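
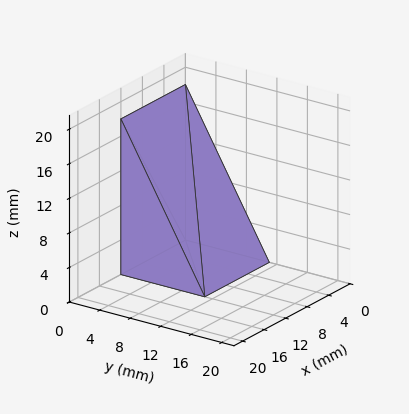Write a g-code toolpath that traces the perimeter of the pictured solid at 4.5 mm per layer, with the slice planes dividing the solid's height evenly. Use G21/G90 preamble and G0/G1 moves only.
Reading the render: the shape is a wedge (ramp): 12 × 11 mm base, rising to 18 mm along the y=0 edge and sloping linearly to z=0 at y=11 (dimensions read to the nearest mm from the axis ticks). For the g-code, the solid's height is divided into equal slices at the stated Δz and each level perimeter traced with G1 moves after a G0 lift.

; perimeter-only toolpath
G21 ; units = mm
G90 ; absolute positioning
G28 ; home
; layer 1
G0 Z4.5
G0 X0.0 Y0.0
G1 X12.0 Y0.0
G1 X12.0 Y8.2
G1 X0.0 Y8.2
G1 X0.0 Y0.0
; layer 2
G0 Z9.0
G0 X0.0 Y0.0
G1 X12.0 Y0.0
G1 X12.0 Y5.5
G1 X0.0 Y5.5
G1 X0.0 Y0.0
; layer 3
G0 Z13.5
G0 X0.0 Y0.0
G1 X12.0 Y0.0
G1 X12.0 Y2.8
G1 X0.0 Y2.8
G1 X0.0 Y0.0
M2 ; end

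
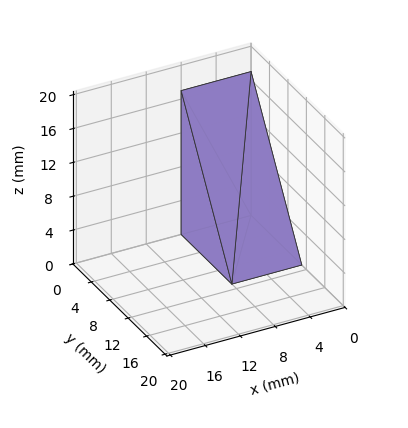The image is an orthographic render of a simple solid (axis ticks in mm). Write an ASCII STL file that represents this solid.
Reading the render: the shape is a wedge (ramp): 8 × 11 mm base, rising to 17 mm along the y=0 edge and sloping linearly to z=0 at y=11 (dimensions read to the nearest mm from the axis ticks). For the STL, each face is triangulated and given an outward normal.

solid part
  facet normal 0.0000 0.0000 -1.0000
    outer loop
      vertex 8.00 11.00 0.00
      vertex 8.00 0.00 0.00
      vertex 0.00 0.00 0.00
    endloop
  endfacet
  facet normal 0.0000 0.0000 -1.0000
    outer loop
      vertex 0.00 11.00 0.00
      vertex 8.00 11.00 0.00
      vertex 0.00 0.00 0.00
    endloop
  endfacet
  facet normal 0.0000 -1.0000 0.0000
    outer loop
      vertex 0.00 0.00 0.00
      vertex 8.00 0.00 0.00
      vertex 8.00 0.00 17.00
    endloop
  endfacet
  facet normal 0.0000 -1.0000 0.0000
    outer loop
      vertex 0.00 0.00 0.00
      vertex 8.00 0.00 17.00
      vertex 0.00 0.00 17.00
    endloop
  endfacet
  facet normal 0.0000 0.8396 0.5433
    outer loop
      vertex 0.00 0.00 17.00
      vertex 8.00 0.00 17.00
      vertex 8.00 11.00 0.00
    endloop
  endfacet
  facet normal 0.0000 0.8396 0.5433
    outer loop
      vertex 0.00 0.00 17.00
      vertex 8.00 11.00 0.00
      vertex 0.00 11.00 0.00
    endloop
  endfacet
  facet normal -1.0000 0.0000 0.0000
    outer loop
      vertex 0.00 0.00 17.00
      vertex 0.00 11.00 0.00
      vertex 0.00 0.00 0.00
    endloop
  endfacet
  facet normal 1.0000 0.0000 0.0000
    outer loop
      vertex 8.00 0.00 0.00
      vertex 8.00 11.00 0.00
      vertex 8.00 0.00 17.00
    endloop
  endfacet
endsolid part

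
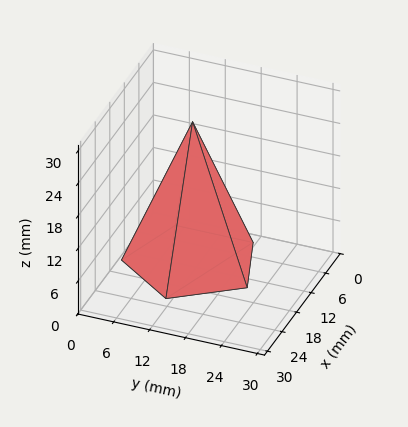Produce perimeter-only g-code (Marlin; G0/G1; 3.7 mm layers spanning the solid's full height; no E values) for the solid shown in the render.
Reading the render: the shape is a regular 5-sided pyramid, base circumscribed radius ≈ 11 mm, apex at z ≈ 26 mm (dimensions read to the nearest mm from the axis ticks). For the g-code, the solid's height is divided into equal slices at the stated Δz and each level perimeter traced with G1 moves after a G0 lift.

; perimeter-only toolpath
G21 ; units = mm
G90 ; absolute positioning
G28 ; home
; layer 1
G0 Z3.7
G0 X20.4 Y11.0
G1 X13.9 Y20.0
G1 X3.4 Y16.6
G1 X3.4 Y5.4
G1 X13.9 Y2.0
G1 X20.4 Y11.0
; layer 2
G0 Z7.4
G0 X18.9 Y11.0
G1 X13.4 Y18.5
G1 X4.6 Y15.6
G1 X4.6 Y6.4
G1 X13.4 Y3.5
G1 X18.9 Y11.0
; layer 3
G0 Z11.1
G0 X17.3 Y11.0
G1 X12.9 Y17.0
G1 X5.9 Y14.7
G1 X5.9 Y7.3
G1 X12.9 Y5.0
G1 X17.3 Y11.0
; layer 4
G0 Z14.9
G0 X15.7 Y11.0
G1 X12.5 Y15.5
G1 X7.2 Y13.8
G1 X7.2 Y8.2
G1 X12.5 Y6.5
G1 X15.7 Y11.0
; layer 5
G0 Z18.6
G0 X14.1 Y11.0
G1 X12.0 Y14.0
G1 X8.5 Y12.9
G1 X8.5 Y9.1
G1 X12.0 Y8.0
G1 X14.1 Y11.0
; layer 6
G0 Z22.3
G0 X12.6 Y11.0
G1 X11.5 Y12.5
G1 X9.7 Y11.9
G1 X9.7 Y10.1
G1 X11.5 Y9.5
G1 X12.6 Y11.0
M2 ; end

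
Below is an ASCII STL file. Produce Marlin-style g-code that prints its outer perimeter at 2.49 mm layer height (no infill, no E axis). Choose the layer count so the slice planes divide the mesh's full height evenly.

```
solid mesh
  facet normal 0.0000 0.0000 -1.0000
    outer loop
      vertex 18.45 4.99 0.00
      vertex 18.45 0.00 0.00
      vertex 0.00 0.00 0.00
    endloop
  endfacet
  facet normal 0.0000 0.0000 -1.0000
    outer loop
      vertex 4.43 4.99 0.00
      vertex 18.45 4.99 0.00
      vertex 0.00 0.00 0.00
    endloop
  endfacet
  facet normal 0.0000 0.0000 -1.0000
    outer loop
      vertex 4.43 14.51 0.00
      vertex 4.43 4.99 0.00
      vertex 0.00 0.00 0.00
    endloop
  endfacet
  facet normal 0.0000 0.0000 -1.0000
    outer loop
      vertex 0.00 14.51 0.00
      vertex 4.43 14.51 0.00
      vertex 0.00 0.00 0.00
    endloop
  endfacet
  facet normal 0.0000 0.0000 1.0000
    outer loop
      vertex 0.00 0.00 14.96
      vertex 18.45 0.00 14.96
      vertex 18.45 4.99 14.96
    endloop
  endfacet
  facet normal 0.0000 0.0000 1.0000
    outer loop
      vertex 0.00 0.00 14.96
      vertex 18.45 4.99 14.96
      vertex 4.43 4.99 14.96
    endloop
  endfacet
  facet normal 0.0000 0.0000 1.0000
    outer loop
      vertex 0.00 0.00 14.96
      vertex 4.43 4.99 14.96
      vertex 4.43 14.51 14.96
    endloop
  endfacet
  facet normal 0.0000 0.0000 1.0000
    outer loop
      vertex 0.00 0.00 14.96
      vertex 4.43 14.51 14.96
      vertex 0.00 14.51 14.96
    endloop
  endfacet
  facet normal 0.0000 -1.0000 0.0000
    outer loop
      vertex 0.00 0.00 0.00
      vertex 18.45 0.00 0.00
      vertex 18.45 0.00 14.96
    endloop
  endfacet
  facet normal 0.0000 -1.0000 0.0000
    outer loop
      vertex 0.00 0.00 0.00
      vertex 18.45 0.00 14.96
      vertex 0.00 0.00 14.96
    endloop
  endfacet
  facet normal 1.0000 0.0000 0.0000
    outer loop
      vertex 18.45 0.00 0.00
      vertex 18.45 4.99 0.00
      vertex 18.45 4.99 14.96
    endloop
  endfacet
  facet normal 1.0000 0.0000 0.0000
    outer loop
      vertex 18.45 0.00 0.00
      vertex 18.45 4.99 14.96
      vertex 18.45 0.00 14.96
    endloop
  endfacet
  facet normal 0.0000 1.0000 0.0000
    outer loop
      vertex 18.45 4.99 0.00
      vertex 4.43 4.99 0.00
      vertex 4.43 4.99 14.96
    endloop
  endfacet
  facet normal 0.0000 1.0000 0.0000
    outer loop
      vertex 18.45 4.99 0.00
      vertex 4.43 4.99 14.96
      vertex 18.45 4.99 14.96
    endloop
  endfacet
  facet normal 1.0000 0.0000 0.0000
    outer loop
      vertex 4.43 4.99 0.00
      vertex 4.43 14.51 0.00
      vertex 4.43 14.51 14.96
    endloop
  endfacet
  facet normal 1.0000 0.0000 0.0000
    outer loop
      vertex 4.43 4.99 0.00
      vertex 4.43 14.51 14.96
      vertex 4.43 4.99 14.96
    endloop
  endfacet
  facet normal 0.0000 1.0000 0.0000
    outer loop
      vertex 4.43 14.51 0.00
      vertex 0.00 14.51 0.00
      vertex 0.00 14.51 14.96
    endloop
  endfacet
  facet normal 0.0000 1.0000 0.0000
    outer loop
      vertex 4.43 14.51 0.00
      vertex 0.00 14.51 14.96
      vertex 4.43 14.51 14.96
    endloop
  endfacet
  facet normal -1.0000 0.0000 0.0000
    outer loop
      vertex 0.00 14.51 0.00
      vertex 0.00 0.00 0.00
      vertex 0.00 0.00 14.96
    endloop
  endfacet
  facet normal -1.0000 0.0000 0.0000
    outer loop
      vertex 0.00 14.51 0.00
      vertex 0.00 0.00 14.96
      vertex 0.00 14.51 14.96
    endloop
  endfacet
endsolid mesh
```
; perimeter-only toolpath
G21 ; units = mm
G90 ; absolute positioning
G28 ; home
; layer 1
G0 Z2.49
G0 X0.00 Y0.00
G1 X18.45 Y0.00
G1 X18.45 Y4.99
G1 X4.43 Y4.99
G1 X4.43 Y14.51
G1 X0.00 Y14.51
G1 X0.00 Y0.00
; layer 2
G0 Z4.99
G0 X0.00 Y0.00
G1 X18.45 Y0.00
G1 X18.45 Y4.99
G1 X4.43 Y4.99
G1 X4.43 Y14.51
G1 X0.00 Y14.51
G1 X0.00 Y0.00
; layer 3
G0 Z7.48
G0 X0.00 Y0.00
G1 X18.45 Y0.00
G1 X18.45 Y4.99
G1 X4.43 Y4.99
G1 X4.43 Y14.51
G1 X0.00 Y14.51
G1 X0.00 Y0.00
; layer 4
G0 Z9.97
G0 X0.00 Y0.00
G1 X18.45 Y0.00
G1 X18.45 Y4.99
G1 X4.43 Y4.99
G1 X4.43 Y14.51
G1 X0.00 Y14.51
G1 X0.00 Y0.00
; layer 5
G0 Z12.47
G0 X0.00 Y0.00
G1 X18.45 Y0.00
G1 X18.45 Y4.99
G1 X4.43 Y4.99
G1 X4.43 Y14.51
G1 X0.00 Y14.51
G1 X0.00 Y0.00
; layer 6
G0 Z14.96
G0 X0.00 Y0.00
G1 X18.45 Y0.00
G1 X18.45 Y4.99
G1 X4.43 Y4.99
G1 X4.43 Y14.51
G1 X0.00 Y14.51
G1 X0.00 Y0.00
M2 ; end

The solid is an L-shaped prism: outer 18.4 × 14.5 mm, arm thicknesses ≈ 4.99 mm (horizontal) and 4.43 mm (vertical), extruded 15 mm in z. Slicing at Δz = 2.49 mm — 6 equal slices spanning the solid's height, so layer i sits at z = i·h/6 — gives 6 non-empty perimeters. Each is a 6-segment closed polygon; G0 lifts to the layer z and rapids to the start vertex, then G1 traces the edges.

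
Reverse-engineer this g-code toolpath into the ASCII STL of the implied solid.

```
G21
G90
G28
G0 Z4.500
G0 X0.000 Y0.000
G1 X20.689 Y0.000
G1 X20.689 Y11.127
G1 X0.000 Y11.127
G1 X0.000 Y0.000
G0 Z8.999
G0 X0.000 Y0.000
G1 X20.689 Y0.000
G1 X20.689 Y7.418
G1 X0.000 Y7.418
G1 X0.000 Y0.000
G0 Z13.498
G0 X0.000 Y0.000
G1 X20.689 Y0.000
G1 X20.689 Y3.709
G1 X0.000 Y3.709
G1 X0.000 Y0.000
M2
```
solid part
  facet normal 0.0000 0.0000 -1.0000
    outer loop
      vertex 20.689 14.836 0.000
      vertex 20.689 0.000 0.000
      vertex 0.000 0.000 0.000
    endloop
  endfacet
  facet normal 0.0000 0.0000 -1.0000
    outer loop
      vertex 0.000 14.836 0.000
      vertex 20.689 14.836 0.000
      vertex 0.000 0.000 0.000
    endloop
  endfacet
  facet normal 0.0000 -1.0000 0.0000
    outer loop
      vertex 0.000 0.000 0.000
      vertex 20.689 0.000 0.000
      vertex 20.689 0.000 17.998
    endloop
  endfacet
  facet normal 0.0000 -1.0000 0.0000
    outer loop
      vertex 0.000 0.000 0.000
      vertex 20.689 0.000 17.998
      vertex 0.000 0.000 17.998
    endloop
  endfacet
  facet normal 0.0000 0.7716 0.6361
    outer loop
      vertex 0.000 0.000 17.998
      vertex 20.689 0.000 17.998
      vertex 20.689 14.836 0.000
    endloop
  endfacet
  facet normal 0.0000 0.7716 0.6361
    outer loop
      vertex 0.000 0.000 17.998
      vertex 20.689 14.836 0.000
      vertex 0.000 14.836 0.000
    endloop
  endfacet
  facet normal -1.0000 0.0000 0.0000
    outer loop
      vertex 0.000 0.000 17.998
      vertex 0.000 14.836 0.000
      vertex 0.000 0.000 0.000
    endloop
  endfacet
  facet normal 1.0000 0.0000 0.0000
    outer loop
      vertex 20.689 0.000 0.000
      vertex 20.689 14.836 0.000
      vertex 20.689 0.000 17.998
    endloop
  endfacet
endsolid part

The G0 Z moves step by Δz≈4.500 mm. The G1 loops shrink linearly with z, so the solid tapers from its base footprint up to z≈18. Closing with a flat bottom cap and the tapered top and triangulating gives 8 facets — a wedge (ramp): 20.7 × 14.8 mm base, rising to 18 mm along the y=0 edge and sloping linearly to z=0 at y=14.8.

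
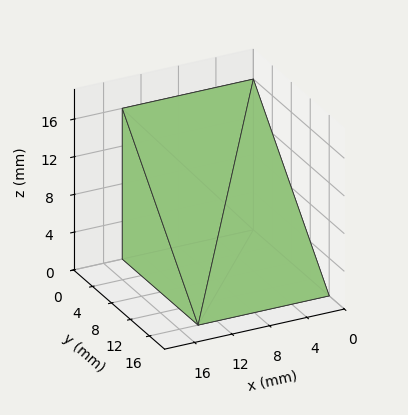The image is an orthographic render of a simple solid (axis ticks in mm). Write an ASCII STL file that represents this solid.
Reading the render: the shape is a wedge (ramp): 14 × 16 mm base, rising to 16 mm along the y=0 edge and sloping linearly to z=0 at y=16 (dimensions read to the nearest mm from the axis ticks). For the STL, each face is triangulated and given an outward normal.

solid part
  facet normal 0.0000 0.0000 -1.0000
    outer loop
      vertex 14.00 16.00 0.00
      vertex 14.00 0.00 0.00
      vertex 0.00 0.00 0.00
    endloop
  endfacet
  facet normal 0.0000 0.0000 -1.0000
    outer loop
      vertex 0.00 16.00 0.00
      vertex 14.00 16.00 0.00
      vertex 0.00 0.00 0.00
    endloop
  endfacet
  facet normal 0.0000 -1.0000 0.0000
    outer loop
      vertex 0.00 0.00 0.00
      vertex 14.00 0.00 0.00
      vertex 14.00 0.00 16.00
    endloop
  endfacet
  facet normal 0.0000 -1.0000 0.0000
    outer loop
      vertex 0.00 0.00 0.00
      vertex 14.00 0.00 16.00
      vertex 0.00 0.00 16.00
    endloop
  endfacet
  facet normal 0.0000 0.7071 0.7071
    outer loop
      vertex 0.00 0.00 16.00
      vertex 14.00 0.00 16.00
      vertex 14.00 16.00 0.00
    endloop
  endfacet
  facet normal 0.0000 0.7071 0.7071
    outer loop
      vertex 0.00 0.00 16.00
      vertex 14.00 16.00 0.00
      vertex 0.00 16.00 0.00
    endloop
  endfacet
  facet normal -1.0000 0.0000 0.0000
    outer loop
      vertex 0.00 0.00 16.00
      vertex 0.00 16.00 0.00
      vertex 0.00 0.00 0.00
    endloop
  endfacet
  facet normal 1.0000 0.0000 0.0000
    outer loop
      vertex 14.00 0.00 0.00
      vertex 14.00 16.00 0.00
      vertex 14.00 0.00 16.00
    endloop
  endfacet
endsolid part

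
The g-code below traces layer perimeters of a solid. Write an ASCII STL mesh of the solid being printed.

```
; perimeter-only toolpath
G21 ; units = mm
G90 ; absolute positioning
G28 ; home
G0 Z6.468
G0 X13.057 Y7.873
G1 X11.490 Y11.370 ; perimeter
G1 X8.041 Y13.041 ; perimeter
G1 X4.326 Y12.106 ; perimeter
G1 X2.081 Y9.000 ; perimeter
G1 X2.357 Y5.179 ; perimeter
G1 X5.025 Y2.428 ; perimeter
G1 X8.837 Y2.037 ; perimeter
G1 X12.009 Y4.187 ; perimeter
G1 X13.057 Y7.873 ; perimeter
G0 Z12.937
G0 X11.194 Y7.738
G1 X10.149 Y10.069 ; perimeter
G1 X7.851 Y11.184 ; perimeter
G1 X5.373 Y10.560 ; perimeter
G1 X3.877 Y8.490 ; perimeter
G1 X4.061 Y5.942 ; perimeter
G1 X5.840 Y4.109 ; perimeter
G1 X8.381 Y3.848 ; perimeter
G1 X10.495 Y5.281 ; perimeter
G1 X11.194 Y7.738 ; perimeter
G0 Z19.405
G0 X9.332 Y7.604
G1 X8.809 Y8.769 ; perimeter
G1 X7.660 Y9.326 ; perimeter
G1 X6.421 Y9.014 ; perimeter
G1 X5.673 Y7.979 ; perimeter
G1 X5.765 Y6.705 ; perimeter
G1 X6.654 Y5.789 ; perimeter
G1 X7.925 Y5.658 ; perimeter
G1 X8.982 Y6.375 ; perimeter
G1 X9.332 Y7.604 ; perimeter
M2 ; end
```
solid part
  facet normal 0.0000 0.0000 -1.0000
    outer loop
      vertex 8.232 14.899 0.000
      vertex 12.830 12.670 0.000
      vertex 14.919 8.007 0.000
    endloop
  endfacet
  facet normal 0.0000 0.0000 -1.0000
    outer loop
      vertex 3.278 13.651 0.000
      vertex 8.232 14.899 0.000
      vertex 14.919 8.007 0.000
    endloop
  endfacet
  facet normal 0.0000 0.0000 -1.0000
    outer loop
      vertex 0.285 9.511 0.000
      vertex 3.278 13.651 0.000
      vertex 14.919 8.007 0.000
    endloop
  endfacet
  facet normal 0.0000 0.0000 -1.0000
    outer loop
      vertex 0.653 4.415 0.000
      vertex 0.285 9.511 0.000
      vertex 14.919 8.007 0.000
    endloop
  endfacet
  facet normal 0.0000 0.0000 -1.0000
    outer loop
      vertex 4.210 0.748 0.000
      vertex 0.653 4.415 0.000
      vertex 14.919 8.007 0.000
    endloop
  endfacet
  facet normal 0.0000 0.0000 -1.0000
    outer loop
      vertex 9.293 0.226 0.000
      vertex 4.210 0.748 0.000
      vertex 14.919 8.007 0.000
    endloop
  endfacet
  facet normal 0.0000 0.0000 -1.0000
    outer loop
      vertex 13.522 3.093 0.000
      vertex 9.293 0.226 0.000
      vertex 14.919 8.007 0.000
    endloop
  endfacet
  facet normal 0.8808 0.3946 0.2618
    outer loop
      vertex 14.919 8.007 0.000
      vertex 12.830 12.670 0.000
      vertex 7.469 7.469 25.874
    endloop
  endfacet
  facet normal 0.4210 0.8685 0.2618
    outer loop
      vertex 12.830 12.670 0.000
      vertex 8.232 14.899 0.000
      vertex 7.469 7.469 25.874
    endloop
  endfacet
  facet normal -0.2358 0.9359 0.2618
    outer loop
      vertex 8.232 14.899 0.000
      vertex 3.278 13.651 0.000
      vertex 7.469 7.469 25.874
    endloop
  endfacet
  facet normal -0.7821 0.5654 0.2618
    outer loop
      vertex 3.278 13.651 0.000
      vertex 0.285 9.511 0.000
      vertex 7.469 7.469 25.874
    endloop
  endfacet
  facet normal -0.9626 -0.0695 0.2618
    outer loop
      vertex 0.285 9.511 0.000
      vertex 0.653 4.415 0.000
      vertex 7.469 7.469 25.874
    endloop
  endfacet
  facet normal -0.6928 -0.6720 0.2618
    outer loop
      vertex 0.653 4.415 0.000
      vertex 4.210 0.748 0.000
      vertex 7.469 7.469 25.874
    endloop
  endfacet
  facet normal -0.0986 -0.9601 0.2618
    outer loop
      vertex 4.210 0.748 0.000
      vertex 9.293 0.226 0.000
      vertex 7.469 7.469 25.874
    endloop
  endfacet
  facet normal 0.5416 -0.7988 0.2618
    outer loop
      vertex 9.293 0.226 0.000
      vertex 13.522 3.093 0.000
      vertex 7.469 7.469 25.874
    endloop
  endfacet
  facet normal 0.9283 -0.2639 0.2618
    outer loop
      vertex 13.522 3.093 0.000
      vertex 14.919 8.007 0.000
      vertex 7.469 7.469 25.874
    endloop
  endfacet
endsolid part

The G0 Z moves step by Δz≈6.468 mm. The G1 loops shrink linearly with z, so the solid tapers from its base footprint up to z≈25.9. Closing with a flat bottom cap and the tapered top and triangulating gives 16 facets — a regular 9-sided pyramid, base circumscribed radius ≈ 7.47 mm, apex at z ≈ 25.9 mm.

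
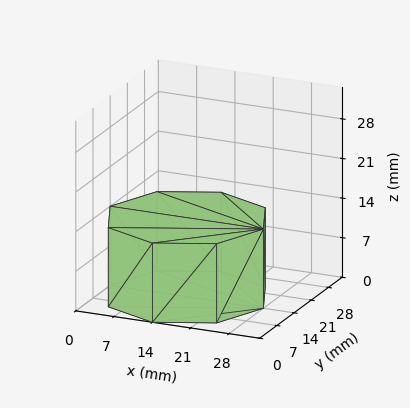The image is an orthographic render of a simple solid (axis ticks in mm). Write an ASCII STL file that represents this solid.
Reading the render: the shape is a regular 8-sided prism (a cylinder approximated with 8 flat sides), circumscribed radius ≈ 14 mm, height ≈ 14 mm (dimensions read to the nearest mm from the axis ticks). For the STL, each face is triangulated and given an outward normal.

solid part
  facet normal 0.0000 0.0000 -1.0000
    outer loop
      vertex 14.0 28.0 0.0
      vertex 23.9 23.9 0.0
      vertex 28.0 14.0 0.0
    endloop
  endfacet
  facet normal 0.0000 0.0000 -1.0000
    outer loop
      vertex 4.1 23.9 0.0
      vertex 14.0 28.0 0.0
      vertex 28.0 14.0 0.0
    endloop
  endfacet
  facet normal 0.0000 0.0000 -1.0000
    outer loop
      vertex 0.0 14.0 0.0
      vertex 4.1 23.9 0.0
      vertex 28.0 14.0 0.0
    endloop
  endfacet
  facet normal 0.0000 0.0000 -1.0000
    outer loop
      vertex 4.1 4.1 0.0
      vertex 0.0 14.0 0.0
      vertex 28.0 14.0 0.0
    endloop
  endfacet
  facet normal 0.0000 0.0000 -1.0000
    outer loop
      vertex 14.0 0.0 0.0
      vertex 4.1 4.1 0.0
      vertex 28.0 14.0 0.0
    endloop
  endfacet
  facet normal 0.0000 0.0000 -1.0000
    outer loop
      vertex 23.9 4.1 0.0
      vertex 14.0 0.0 0.0
      vertex 28.0 14.0 0.0
    endloop
  endfacet
  facet normal 0.0000 0.0000 1.0000
    outer loop
      vertex 28.0 14.0 14.0
      vertex 23.9 23.9 14.0
      vertex 14.0 28.0 14.0
    endloop
  endfacet
  facet normal 0.0000 0.0000 1.0000
    outer loop
      vertex 28.0 14.0 14.0
      vertex 14.0 28.0 14.0
      vertex 4.1 23.9 14.0
    endloop
  endfacet
  facet normal 0.0000 0.0000 1.0000
    outer loop
      vertex 28.0 14.0 14.0
      vertex 4.1 23.9 14.0
      vertex 0.0 14.0 14.0
    endloop
  endfacet
  facet normal 0.0000 0.0000 1.0000
    outer loop
      vertex 28.0 14.0 14.0
      vertex 0.0 14.0 14.0
      vertex 4.1 4.1 14.0
    endloop
  endfacet
  facet normal 0.0000 0.0000 1.0000
    outer loop
      vertex 28.0 14.0 14.0
      vertex 4.1 4.1 14.0
      vertex 14.0 0.0 14.0
    endloop
  endfacet
  facet normal 0.0000 0.0000 1.0000
    outer loop
      vertex 28.0 14.0 14.0
      vertex 14.0 0.0 14.0
      vertex 23.9 4.1 14.0
    endloop
  endfacet
  facet normal 0.9239 0.3826 0.0000
    outer loop
      vertex 28.0 14.0 0.0
      vertex 23.9 23.9 0.0
      vertex 23.9 23.9 14.0
    endloop
  endfacet
  facet normal 0.9239 0.3826 0.0000
    outer loop
      vertex 28.0 14.0 0.0
      vertex 23.9 23.9 14.0
      vertex 28.0 14.0 14.0
    endloop
  endfacet
  facet normal 0.3826 0.9239 0.0000
    outer loop
      vertex 23.9 23.9 0.0
      vertex 14.0 28.0 0.0
      vertex 14.0 28.0 14.0
    endloop
  endfacet
  facet normal 0.3826 0.9239 0.0000
    outer loop
      vertex 23.9 23.9 0.0
      vertex 14.0 28.0 14.0
      vertex 23.9 23.9 14.0
    endloop
  endfacet
  facet normal -0.3826 0.9239 0.0000
    outer loop
      vertex 14.0 28.0 0.0
      vertex 4.1 23.9 0.0
      vertex 4.1 23.9 14.0
    endloop
  endfacet
  facet normal -0.3826 0.9239 0.0000
    outer loop
      vertex 14.0 28.0 0.0
      vertex 4.1 23.9 14.0
      vertex 14.0 28.0 14.0
    endloop
  endfacet
  facet normal -0.9239 0.3826 0.0000
    outer loop
      vertex 4.1 23.9 0.0
      vertex 0.0 14.0 0.0
      vertex 0.0 14.0 14.0
    endloop
  endfacet
  facet normal -0.9239 0.3826 0.0000
    outer loop
      vertex 4.1 23.9 0.0
      vertex 0.0 14.0 14.0
      vertex 4.1 23.9 14.0
    endloop
  endfacet
  facet normal -0.9239 -0.3826 0.0000
    outer loop
      vertex 0.0 14.0 0.0
      vertex 4.1 4.1 0.0
      vertex 4.1 4.1 14.0
    endloop
  endfacet
  facet normal -0.9239 -0.3826 0.0000
    outer loop
      vertex 0.0 14.0 0.0
      vertex 4.1 4.1 14.0
      vertex 0.0 14.0 14.0
    endloop
  endfacet
  facet normal -0.3826 -0.9239 0.0000
    outer loop
      vertex 4.1 4.1 0.0
      vertex 14.0 0.0 0.0
      vertex 14.0 0.0 14.0
    endloop
  endfacet
  facet normal -0.3826 -0.9239 0.0000
    outer loop
      vertex 4.1 4.1 0.0
      vertex 14.0 0.0 14.0
      vertex 4.1 4.1 14.0
    endloop
  endfacet
  facet normal 0.3826 -0.9239 0.0000
    outer loop
      vertex 14.0 0.0 0.0
      vertex 23.9 4.1 0.0
      vertex 23.9 4.1 14.0
    endloop
  endfacet
  facet normal 0.3826 -0.9239 0.0000
    outer loop
      vertex 14.0 0.0 0.0
      vertex 23.9 4.1 14.0
      vertex 14.0 0.0 14.0
    endloop
  endfacet
  facet normal 0.9239 -0.3826 0.0000
    outer loop
      vertex 23.9 4.1 0.0
      vertex 28.0 14.0 0.0
      vertex 28.0 14.0 14.0
    endloop
  endfacet
  facet normal 0.9239 -0.3826 0.0000
    outer loop
      vertex 23.9 4.1 0.0
      vertex 28.0 14.0 14.0
      vertex 23.9 4.1 14.0
    endloop
  endfacet
endsolid part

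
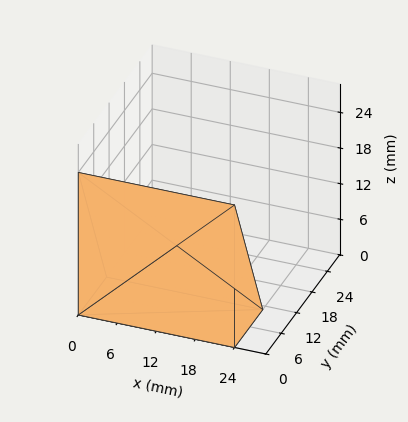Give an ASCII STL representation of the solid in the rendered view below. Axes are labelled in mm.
Reading the render: the shape is a wedge (ramp): 24 × 11 mm base, rising to 24 mm along the y=0 edge and sloping linearly to z=0 at y=11 (dimensions read to the nearest mm from the axis ticks). For the STL, each face is triangulated and given an outward normal.

solid part
  facet normal 0.0000 0.0000 -1.0000
    outer loop
      vertex 24.000 11.000 0.000
      vertex 24.000 0.000 0.000
      vertex 0.000 0.000 0.000
    endloop
  endfacet
  facet normal 0.0000 0.0000 -1.0000
    outer loop
      vertex 0.000 11.000 0.000
      vertex 24.000 11.000 0.000
      vertex 0.000 0.000 0.000
    endloop
  endfacet
  facet normal 0.0000 -1.0000 0.0000
    outer loop
      vertex 0.000 0.000 0.000
      vertex 24.000 0.000 0.000
      vertex 24.000 0.000 24.000
    endloop
  endfacet
  facet normal 0.0000 -1.0000 0.0000
    outer loop
      vertex 0.000 0.000 0.000
      vertex 24.000 0.000 24.000
      vertex 0.000 0.000 24.000
    endloop
  endfacet
  facet normal 0.0000 0.9091 0.4167
    outer loop
      vertex 0.000 0.000 24.000
      vertex 24.000 0.000 24.000
      vertex 24.000 11.000 0.000
    endloop
  endfacet
  facet normal 0.0000 0.9091 0.4167
    outer loop
      vertex 0.000 0.000 24.000
      vertex 24.000 11.000 0.000
      vertex 0.000 11.000 0.000
    endloop
  endfacet
  facet normal -1.0000 0.0000 0.0000
    outer loop
      vertex 0.000 0.000 24.000
      vertex 0.000 11.000 0.000
      vertex 0.000 0.000 0.000
    endloop
  endfacet
  facet normal 1.0000 0.0000 0.0000
    outer loop
      vertex 24.000 0.000 0.000
      vertex 24.000 11.000 0.000
      vertex 24.000 0.000 24.000
    endloop
  endfacet
endsolid part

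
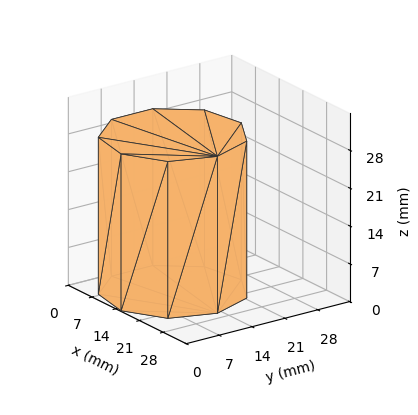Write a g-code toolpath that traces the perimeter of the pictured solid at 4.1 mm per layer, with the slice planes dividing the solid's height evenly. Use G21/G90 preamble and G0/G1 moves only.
Reading the render: the shape is a regular 9-sided prism (a cylinder approximated with 9 flat sides), circumscribed radius ≈ 13 mm, height ≈ 29 mm (dimensions read to the nearest mm from the axis ticks). For the g-code, the solid's height is divided into equal slices at the stated Δz and each level perimeter traced with G1 moves after a G0 lift.

; perimeter-only toolpath
G21 ; units = mm
G90 ; absolute positioning
G28 ; home
; layer 1
G0 Z4.1
G0 X26.0 Y13.0
G1 X23.0 Y21.4
G1 X15.3 Y25.8
G1 X6.5 Y24.3
G1 X0.8 Y17.4
G1 X0.8 Y8.6
G1 X6.5 Y1.7
G1 X15.3 Y0.2
G1 X23.0 Y4.6
G1 X26.0 Y13.0
; layer 2
G0 Z8.3
G0 X26.0 Y13.0
G1 X23.0 Y21.4
G1 X15.3 Y25.8
G1 X6.5 Y24.3
G1 X0.8 Y17.4
G1 X0.8 Y8.6
G1 X6.5 Y1.7
G1 X15.3 Y0.2
G1 X23.0 Y4.6
G1 X26.0 Y13.0
; layer 3
G0 Z12.4
G0 X26.0 Y13.0
G1 X23.0 Y21.4
G1 X15.3 Y25.8
G1 X6.5 Y24.3
G1 X0.8 Y17.4
G1 X0.8 Y8.6
G1 X6.5 Y1.7
G1 X15.3 Y0.2
G1 X23.0 Y4.6
G1 X26.0 Y13.0
; layer 4
G0 Z16.6
G0 X26.0 Y13.0
G1 X23.0 Y21.4
G1 X15.3 Y25.8
G1 X6.5 Y24.3
G1 X0.8 Y17.4
G1 X0.8 Y8.6
G1 X6.5 Y1.7
G1 X15.3 Y0.2
G1 X23.0 Y4.6
G1 X26.0 Y13.0
; layer 5
G0 Z20.7
G0 X26.0 Y13.0
G1 X23.0 Y21.4
G1 X15.3 Y25.8
G1 X6.5 Y24.3
G1 X0.8 Y17.4
G1 X0.8 Y8.6
G1 X6.5 Y1.7
G1 X15.3 Y0.2
G1 X23.0 Y4.6
G1 X26.0 Y13.0
; layer 6
G0 Z24.9
G0 X26.0 Y13.0
G1 X23.0 Y21.4
G1 X15.3 Y25.8
G1 X6.5 Y24.3
G1 X0.8 Y17.4
G1 X0.8 Y8.6
G1 X6.5 Y1.7
G1 X15.3 Y0.2
G1 X23.0 Y4.6
G1 X26.0 Y13.0
; layer 7
G0 Z29.0
G0 X26.0 Y13.0
G1 X23.0 Y21.4
G1 X15.3 Y25.8
G1 X6.5 Y24.3
G1 X0.8 Y17.4
G1 X0.8 Y8.6
G1 X6.5 Y1.7
G1 X15.3 Y0.2
G1 X23.0 Y4.6
G1 X26.0 Y13.0
M2 ; end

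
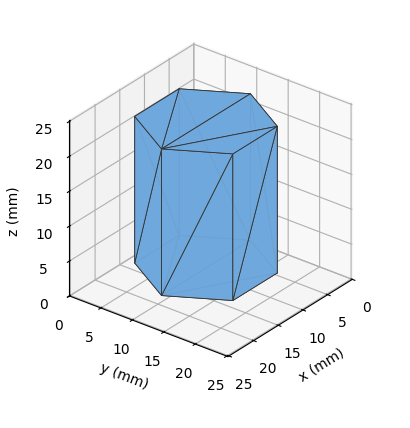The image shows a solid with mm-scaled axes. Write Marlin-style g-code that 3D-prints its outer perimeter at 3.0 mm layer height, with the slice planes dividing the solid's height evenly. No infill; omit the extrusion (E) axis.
Reading the render: the shape is a regular 6-sided prism (a cylinder approximated with 6 flat sides), circumscribed radius ≈ 9 mm, height ≈ 21 mm (dimensions read to the nearest mm from the axis ticks). For the g-code, the solid's height is divided into equal slices at the stated Δz and each level perimeter traced with G1 moves after a G0 lift.

; perimeter-only toolpath
G21 ; units = mm
G90 ; absolute positioning
G28 ; home
; layer 1
G0 Z3.0
G0 X18.0 Y9.0
G1 X13.5 Y16.8
G1 X4.5 Y16.8
G1 X0.0 Y9.0
G1 X4.5 Y1.2
G1 X13.5 Y1.2
G1 X18.0 Y9.0
; layer 2
G0 Z6.0
G0 X18.0 Y9.0
G1 X13.5 Y16.8
G1 X4.5 Y16.8
G1 X0.0 Y9.0
G1 X4.5 Y1.2
G1 X13.5 Y1.2
G1 X18.0 Y9.0
; layer 3
G0 Z9.0
G0 X18.0 Y9.0
G1 X13.5 Y16.8
G1 X4.5 Y16.8
G1 X0.0 Y9.0
G1 X4.5 Y1.2
G1 X13.5 Y1.2
G1 X18.0 Y9.0
; layer 4
G0 Z12.0
G0 X18.0 Y9.0
G1 X13.5 Y16.8
G1 X4.5 Y16.8
G1 X0.0 Y9.0
G1 X4.5 Y1.2
G1 X13.5 Y1.2
G1 X18.0 Y9.0
; layer 5
G0 Z15.0
G0 X18.0 Y9.0
G1 X13.5 Y16.8
G1 X4.5 Y16.8
G1 X0.0 Y9.0
G1 X4.5 Y1.2
G1 X13.5 Y1.2
G1 X18.0 Y9.0
; layer 6
G0 Z18.0
G0 X18.0 Y9.0
G1 X13.5 Y16.8
G1 X4.5 Y16.8
G1 X0.0 Y9.0
G1 X4.5 Y1.2
G1 X13.5 Y1.2
G1 X18.0 Y9.0
; layer 7
G0 Z21.0
G0 X18.0 Y9.0
G1 X13.5 Y16.8
G1 X4.5 Y16.8
G1 X0.0 Y9.0
G1 X4.5 Y1.2
G1 X13.5 Y1.2
G1 X18.0 Y9.0
M2 ; end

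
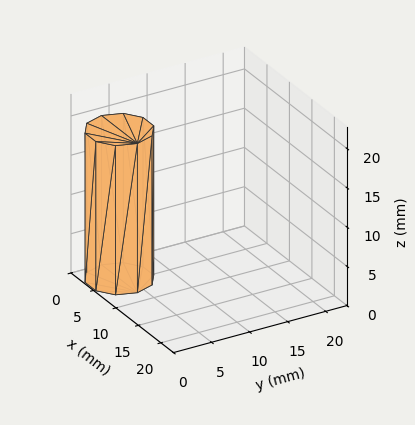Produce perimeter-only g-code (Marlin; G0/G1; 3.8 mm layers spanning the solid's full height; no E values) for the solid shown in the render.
Reading the render: the shape is a regular 10-sided prism (a cylinder approximated with 10 flat sides), circumscribed radius ≈ 4 mm, height ≈ 19 mm (dimensions read to the nearest mm from the axis ticks). For the g-code, the solid's height is divided into equal slices at the stated Δz and each level perimeter traced with G1 moves after a G0 lift.

; perimeter-only toolpath
G21 ; units = mm
G90 ; absolute positioning
G28 ; home
; layer 1
G0 Z3.8
G0 X8.0 Y4.0
G1 X7.2 Y6.4
G1 X5.2 Y7.8
G1 X2.8 Y7.8
G1 X0.8 Y6.4
G1 X0.0 Y4.0
G1 X0.8 Y1.6
G1 X2.8 Y0.2
G1 X5.2 Y0.2
G1 X7.2 Y1.6
G1 X8.0 Y4.0
; layer 2
G0 Z7.6
G0 X8.0 Y4.0
G1 X7.2 Y6.4
G1 X5.2 Y7.8
G1 X2.8 Y7.8
G1 X0.8 Y6.4
G1 X0.0 Y4.0
G1 X0.8 Y1.6
G1 X2.8 Y0.2
G1 X5.2 Y0.2
G1 X7.2 Y1.6
G1 X8.0 Y4.0
; layer 3
G0 Z11.4
G0 X8.0 Y4.0
G1 X7.2 Y6.4
G1 X5.2 Y7.8
G1 X2.8 Y7.8
G1 X0.8 Y6.4
G1 X0.0 Y4.0
G1 X0.8 Y1.6
G1 X2.8 Y0.2
G1 X5.2 Y0.2
G1 X7.2 Y1.6
G1 X8.0 Y4.0
; layer 4
G0 Z15.2
G0 X8.0 Y4.0
G1 X7.2 Y6.4
G1 X5.2 Y7.8
G1 X2.8 Y7.8
G1 X0.8 Y6.4
G1 X0.0 Y4.0
G1 X0.8 Y1.6
G1 X2.8 Y0.2
G1 X5.2 Y0.2
G1 X7.2 Y1.6
G1 X8.0 Y4.0
; layer 5
G0 Z19.0
G0 X8.0 Y4.0
G1 X7.2 Y6.4
G1 X5.2 Y7.8
G1 X2.8 Y7.8
G1 X0.8 Y6.4
G1 X0.0 Y4.0
G1 X0.8 Y1.6
G1 X2.8 Y0.2
G1 X5.2 Y0.2
G1 X7.2 Y1.6
G1 X8.0 Y4.0
M2 ; end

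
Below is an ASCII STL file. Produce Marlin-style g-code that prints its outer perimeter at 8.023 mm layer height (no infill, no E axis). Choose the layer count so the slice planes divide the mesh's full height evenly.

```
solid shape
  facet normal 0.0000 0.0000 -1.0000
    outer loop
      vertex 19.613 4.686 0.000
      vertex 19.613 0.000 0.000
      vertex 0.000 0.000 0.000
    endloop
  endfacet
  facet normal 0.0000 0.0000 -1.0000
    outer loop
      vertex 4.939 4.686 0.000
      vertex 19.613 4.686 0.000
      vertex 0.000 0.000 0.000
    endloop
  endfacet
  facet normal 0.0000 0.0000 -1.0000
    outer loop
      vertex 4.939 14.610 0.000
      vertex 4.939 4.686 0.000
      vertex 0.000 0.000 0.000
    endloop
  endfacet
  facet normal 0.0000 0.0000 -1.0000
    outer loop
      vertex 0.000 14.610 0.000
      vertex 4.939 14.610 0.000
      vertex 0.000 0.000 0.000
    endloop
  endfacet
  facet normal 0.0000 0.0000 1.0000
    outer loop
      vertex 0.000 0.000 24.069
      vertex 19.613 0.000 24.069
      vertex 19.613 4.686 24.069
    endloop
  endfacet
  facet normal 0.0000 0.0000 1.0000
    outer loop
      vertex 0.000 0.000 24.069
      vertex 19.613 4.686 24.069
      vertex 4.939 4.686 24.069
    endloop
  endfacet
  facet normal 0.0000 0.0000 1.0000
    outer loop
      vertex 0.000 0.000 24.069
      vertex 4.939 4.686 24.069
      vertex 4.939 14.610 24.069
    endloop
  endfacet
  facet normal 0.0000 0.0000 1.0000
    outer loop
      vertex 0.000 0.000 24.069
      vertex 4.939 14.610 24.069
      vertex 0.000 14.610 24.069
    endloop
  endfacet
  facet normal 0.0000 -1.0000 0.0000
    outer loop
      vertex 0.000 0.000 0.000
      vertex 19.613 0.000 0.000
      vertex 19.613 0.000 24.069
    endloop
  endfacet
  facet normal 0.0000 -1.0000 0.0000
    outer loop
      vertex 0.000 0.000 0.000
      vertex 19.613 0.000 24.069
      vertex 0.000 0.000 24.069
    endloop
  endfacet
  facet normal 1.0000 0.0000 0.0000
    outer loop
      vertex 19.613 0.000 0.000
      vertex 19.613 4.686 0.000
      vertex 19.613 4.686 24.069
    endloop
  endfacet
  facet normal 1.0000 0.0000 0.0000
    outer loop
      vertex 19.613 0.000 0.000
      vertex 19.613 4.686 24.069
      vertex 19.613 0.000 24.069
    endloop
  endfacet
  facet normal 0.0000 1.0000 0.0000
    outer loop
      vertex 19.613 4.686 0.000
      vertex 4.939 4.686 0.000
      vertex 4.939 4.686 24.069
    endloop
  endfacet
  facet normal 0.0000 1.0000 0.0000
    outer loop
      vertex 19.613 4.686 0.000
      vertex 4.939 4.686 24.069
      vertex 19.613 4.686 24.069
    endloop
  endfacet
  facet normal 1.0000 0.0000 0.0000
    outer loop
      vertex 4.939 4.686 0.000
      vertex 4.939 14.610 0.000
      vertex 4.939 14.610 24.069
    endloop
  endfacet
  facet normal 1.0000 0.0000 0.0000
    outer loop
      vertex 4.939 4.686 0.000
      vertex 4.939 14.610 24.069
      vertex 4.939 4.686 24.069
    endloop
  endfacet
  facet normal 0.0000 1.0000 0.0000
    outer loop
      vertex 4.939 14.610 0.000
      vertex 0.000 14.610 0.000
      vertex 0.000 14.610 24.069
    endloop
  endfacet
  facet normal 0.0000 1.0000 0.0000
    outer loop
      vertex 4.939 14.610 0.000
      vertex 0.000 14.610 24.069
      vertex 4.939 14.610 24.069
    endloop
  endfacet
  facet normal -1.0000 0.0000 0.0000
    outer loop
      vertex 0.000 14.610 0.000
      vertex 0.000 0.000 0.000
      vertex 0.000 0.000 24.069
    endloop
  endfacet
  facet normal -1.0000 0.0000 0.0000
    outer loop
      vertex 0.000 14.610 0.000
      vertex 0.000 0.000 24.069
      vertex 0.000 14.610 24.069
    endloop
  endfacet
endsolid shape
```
; perimeter-only toolpath
G21 ; units = mm
G90 ; absolute positioning
G28 ; home
; layer 1
G0 Z8.023
G0 X0.000 Y0.000
G1 X19.613 Y0.000
G1 X19.613 Y4.686
G1 X4.939 Y4.686
G1 X4.939 Y14.610
G1 X0.000 Y14.610
G1 X0.000 Y0.000
; layer 2
G0 Z16.046
G0 X0.000 Y0.000
G1 X19.613 Y0.000
G1 X19.613 Y4.686
G1 X4.939 Y4.686
G1 X4.939 Y14.610
G1 X0.000 Y14.610
G1 X0.000 Y0.000
; layer 3
G0 Z24.069
G0 X0.000 Y0.000
G1 X19.613 Y0.000
G1 X19.613 Y4.686
G1 X4.939 Y4.686
G1 X4.939 Y14.610
G1 X0.000 Y14.610
G1 X0.000 Y0.000
M2 ; end

The solid is an L-shaped prism: outer 19.6 × 14.6 mm, arm thicknesses ≈ 4.69 mm (horizontal) and 4.94 mm (vertical), extruded 24.1 mm in z. Slicing at Δz = 8.023 mm — 3 equal slices spanning the solid's height, so layer i sits at z = i·h/3 — gives 3 non-empty perimeters. Each is a 6-segment closed polygon; G0 lifts to the layer z and rapids to the start vertex, then G1 traces the edges.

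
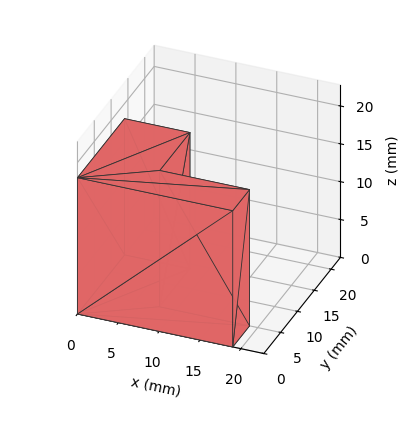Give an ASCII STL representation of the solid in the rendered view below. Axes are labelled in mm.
Reading the render: the shape is an L-shaped prism: outer 19 × 14 mm, arm thicknesses ≈ 5 mm (horizontal) and 8 mm (vertical), extruded 18 mm in z (dimensions read to the nearest mm from the axis ticks). For the STL, each face is triangulated and given an outward normal.

solid part
  facet normal 0.0000 0.0000 -1.0000
    outer loop
      vertex 19.00 5.00 0.00
      vertex 19.00 0.00 0.00
      vertex 0.00 0.00 0.00
    endloop
  endfacet
  facet normal 0.0000 0.0000 -1.0000
    outer loop
      vertex 8.00 5.00 0.00
      vertex 19.00 5.00 0.00
      vertex 0.00 0.00 0.00
    endloop
  endfacet
  facet normal 0.0000 0.0000 -1.0000
    outer loop
      vertex 8.00 14.00 0.00
      vertex 8.00 5.00 0.00
      vertex 0.00 0.00 0.00
    endloop
  endfacet
  facet normal 0.0000 0.0000 -1.0000
    outer loop
      vertex 0.00 14.00 0.00
      vertex 8.00 14.00 0.00
      vertex 0.00 0.00 0.00
    endloop
  endfacet
  facet normal 0.0000 0.0000 1.0000
    outer loop
      vertex 0.00 0.00 18.00
      vertex 19.00 0.00 18.00
      vertex 19.00 5.00 18.00
    endloop
  endfacet
  facet normal 0.0000 0.0000 1.0000
    outer loop
      vertex 0.00 0.00 18.00
      vertex 19.00 5.00 18.00
      vertex 8.00 5.00 18.00
    endloop
  endfacet
  facet normal 0.0000 0.0000 1.0000
    outer loop
      vertex 0.00 0.00 18.00
      vertex 8.00 5.00 18.00
      vertex 8.00 14.00 18.00
    endloop
  endfacet
  facet normal 0.0000 0.0000 1.0000
    outer loop
      vertex 0.00 0.00 18.00
      vertex 8.00 14.00 18.00
      vertex 0.00 14.00 18.00
    endloop
  endfacet
  facet normal 0.0000 -1.0000 0.0000
    outer loop
      vertex 0.00 0.00 0.00
      vertex 19.00 0.00 0.00
      vertex 19.00 0.00 18.00
    endloop
  endfacet
  facet normal 0.0000 -1.0000 0.0000
    outer loop
      vertex 0.00 0.00 0.00
      vertex 19.00 0.00 18.00
      vertex 0.00 0.00 18.00
    endloop
  endfacet
  facet normal 1.0000 0.0000 0.0000
    outer loop
      vertex 19.00 0.00 0.00
      vertex 19.00 5.00 0.00
      vertex 19.00 5.00 18.00
    endloop
  endfacet
  facet normal 1.0000 0.0000 0.0000
    outer loop
      vertex 19.00 0.00 0.00
      vertex 19.00 5.00 18.00
      vertex 19.00 0.00 18.00
    endloop
  endfacet
  facet normal 0.0000 1.0000 0.0000
    outer loop
      vertex 19.00 5.00 0.00
      vertex 8.00 5.00 0.00
      vertex 8.00 5.00 18.00
    endloop
  endfacet
  facet normal 0.0000 1.0000 0.0000
    outer loop
      vertex 19.00 5.00 0.00
      vertex 8.00 5.00 18.00
      vertex 19.00 5.00 18.00
    endloop
  endfacet
  facet normal 1.0000 0.0000 0.0000
    outer loop
      vertex 8.00 5.00 0.00
      vertex 8.00 14.00 0.00
      vertex 8.00 14.00 18.00
    endloop
  endfacet
  facet normal 1.0000 0.0000 0.0000
    outer loop
      vertex 8.00 5.00 0.00
      vertex 8.00 14.00 18.00
      vertex 8.00 5.00 18.00
    endloop
  endfacet
  facet normal 0.0000 1.0000 0.0000
    outer loop
      vertex 8.00 14.00 0.00
      vertex 0.00 14.00 0.00
      vertex 0.00 14.00 18.00
    endloop
  endfacet
  facet normal 0.0000 1.0000 0.0000
    outer loop
      vertex 8.00 14.00 0.00
      vertex 0.00 14.00 18.00
      vertex 8.00 14.00 18.00
    endloop
  endfacet
  facet normal -1.0000 0.0000 0.0000
    outer loop
      vertex 0.00 14.00 0.00
      vertex 0.00 0.00 0.00
      vertex 0.00 0.00 18.00
    endloop
  endfacet
  facet normal -1.0000 0.0000 0.0000
    outer loop
      vertex 0.00 14.00 0.00
      vertex 0.00 0.00 18.00
      vertex 0.00 14.00 18.00
    endloop
  endfacet
endsolid part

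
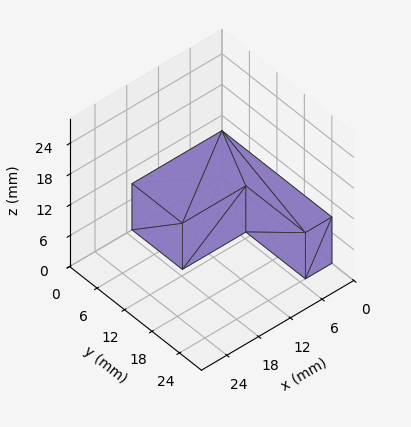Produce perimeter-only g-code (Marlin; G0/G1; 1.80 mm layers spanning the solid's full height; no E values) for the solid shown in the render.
Reading the render: the shape is an L-shaped prism: outer 17 × 24 mm, arm thicknesses ≈ 11 mm (horizontal) and 5 mm (vertical), extruded 9 mm in z (dimensions read to the nearest mm from the axis ticks). For the g-code, the solid's height is divided into equal slices at the stated Δz and each level perimeter traced with G1 moves after a G0 lift.

; perimeter-only toolpath
G21 ; units = mm
G90 ; absolute positioning
G28 ; home
; layer 1
G0 Z1.80
G0 X0.00 Y0.00
G1 X17.00 Y0.00
G1 X17.00 Y11.00
G1 X5.00 Y11.00
G1 X5.00 Y24.00
G1 X0.00 Y24.00
G1 X0.00 Y0.00
; layer 2
G0 Z3.60
G0 X0.00 Y0.00
G1 X17.00 Y0.00
G1 X17.00 Y11.00
G1 X5.00 Y11.00
G1 X5.00 Y24.00
G1 X0.00 Y24.00
G1 X0.00 Y0.00
; layer 3
G0 Z5.40
G0 X0.00 Y0.00
G1 X17.00 Y0.00
G1 X17.00 Y11.00
G1 X5.00 Y11.00
G1 X5.00 Y24.00
G1 X0.00 Y24.00
G1 X0.00 Y0.00
; layer 4
G0 Z7.20
G0 X0.00 Y0.00
G1 X17.00 Y0.00
G1 X17.00 Y11.00
G1 X5.00 Y11.00
G1 X5.00 Y24.00
G1 X0.00 Y24.00
G1 X0.00 Y0.00
; layer 5
G0 Z9.00
G0 X0.00 Y0.00
G1 X17.00 Y0.00
G1 X17.00 Y11.00
G1 X5.00 Y11.00
G1 X5.00 Y24.00
G1 X0.00 Y24.00
G1 X0.00 Y0.00
M2 ; end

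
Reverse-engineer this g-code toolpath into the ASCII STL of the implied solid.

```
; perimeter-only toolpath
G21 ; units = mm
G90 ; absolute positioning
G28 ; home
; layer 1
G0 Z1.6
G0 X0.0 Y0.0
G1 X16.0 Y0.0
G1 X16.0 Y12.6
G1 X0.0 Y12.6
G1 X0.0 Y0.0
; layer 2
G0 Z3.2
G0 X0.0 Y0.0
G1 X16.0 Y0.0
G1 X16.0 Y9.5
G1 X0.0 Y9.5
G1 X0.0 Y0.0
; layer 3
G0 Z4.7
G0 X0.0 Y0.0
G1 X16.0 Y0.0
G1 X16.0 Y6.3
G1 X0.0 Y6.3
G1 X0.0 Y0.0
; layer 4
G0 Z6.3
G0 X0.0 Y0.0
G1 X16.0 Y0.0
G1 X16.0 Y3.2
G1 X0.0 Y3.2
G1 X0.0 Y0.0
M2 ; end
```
solid part
  facet normal 0.0000 0.0000 -1.0000
    outer loop
      vertex 16.0 15.8 0.0
      vertex 16.0 0.0 0.0
      vertex 0.0 0.0 0.0
    endloop
  endfacet
  facet normal 0.0000 0.0000 -1.0000
    outer loop
      vertex 0.0 15.8 0.0
      vertex 16.0 15.8 0.0
      vertex 0.0 0.0 0.0
    endloop
  endfacet
  facet normal 0.0000 -1.0000 0.0000
    outer loop
      vertex 0.0 0.0 0.0
      vertex 16.0 0.0 0.0
      vertex 16.0 0.0 7.9
    endloop
  endfacet
  facet normal 0.0000 -1.0000 0.0000
    outer loop
      vertex 0.0 0.0 0.0
      vertex 16.0 0.0 7.9
      vertex 0.0 0.0 7.9
    endloop
  endfacet
  facet normal 0.0000 0.4472 0.8944
    outer loop
      vertex 0.0 0.0 7.9
      vertex 16.0 0.0 7.9
      vertex 16.0 15.8 0.0
    endloop
  endfacet
  facet normal 0.0000 0.4472 0.8944
    outer loop
      vertex 0.0 0.0 7.9
      vertex 16.0 15.8 0.0
      vertex 0.0 15.8 0.0
    endloop
  endfacet
  facet normal -1.0000 0.0000 0.0000
    outer loop
      vertex 0.0 0.0 7.9
      vertex 0.0 15.8 0.0
      vertex 0.0 0.0 0.0
    endloop
  endfacet
  facet normal 1.0000 0.0000 0.0000
    outer loop
      vertex 16.0 0.0 0.0
      vertex 16.0 15.8 0.0
      vertex 16.0 0.0 7.9
    endloop
  endfacet
endsolid part

The G0 Z moves step by Δz≈1.6 mm. The G1 loops shrink linearly with z, so the solid tapers from its base footprint up to z≈7.9. Closing with a flat bottom cap and the tapered top and triangulating gives 8 facets — a wedge (ramp): 16 × 15.8 mm base, rising to 7.9 mm along the y=0 edge and sloping linearly to z=0 at y=15.8.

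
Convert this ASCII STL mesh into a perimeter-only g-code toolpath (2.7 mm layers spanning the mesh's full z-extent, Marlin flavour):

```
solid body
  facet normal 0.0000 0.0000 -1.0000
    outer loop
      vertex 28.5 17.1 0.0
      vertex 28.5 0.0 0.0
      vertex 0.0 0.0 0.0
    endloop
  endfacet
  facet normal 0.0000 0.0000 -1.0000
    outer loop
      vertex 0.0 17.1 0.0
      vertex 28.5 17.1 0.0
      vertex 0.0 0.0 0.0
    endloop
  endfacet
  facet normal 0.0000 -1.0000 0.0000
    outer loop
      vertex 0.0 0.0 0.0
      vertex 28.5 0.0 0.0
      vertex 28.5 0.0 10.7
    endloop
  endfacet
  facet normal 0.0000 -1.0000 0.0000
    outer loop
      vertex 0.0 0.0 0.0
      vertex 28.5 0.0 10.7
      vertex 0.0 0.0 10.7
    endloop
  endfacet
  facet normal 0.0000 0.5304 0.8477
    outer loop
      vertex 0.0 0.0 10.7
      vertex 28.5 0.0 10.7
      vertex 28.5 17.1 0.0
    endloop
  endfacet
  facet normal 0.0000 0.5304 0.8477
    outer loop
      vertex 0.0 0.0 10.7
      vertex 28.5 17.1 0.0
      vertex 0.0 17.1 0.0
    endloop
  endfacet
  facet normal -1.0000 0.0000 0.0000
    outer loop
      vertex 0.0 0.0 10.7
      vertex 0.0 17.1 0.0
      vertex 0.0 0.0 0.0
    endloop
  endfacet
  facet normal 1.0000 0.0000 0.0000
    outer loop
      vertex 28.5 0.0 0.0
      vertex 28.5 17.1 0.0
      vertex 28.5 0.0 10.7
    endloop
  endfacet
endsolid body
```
; perimeter-only toolpath
G21 ; units = mm
G90 ; absolute positioning
G28 ; home
; layer 1
G0 Z2.7
G0 X0.0 Y0.0
G1 X28.5 Y0.0
G1 X28.5 Y12.8
G1 X0.0 Y12.8
G1 X0.0 Y0.0
; layer 2
G0 Z5.3
G0 X0.0 Y0.0
G1 X28.5 Y0.0
G1 X28.5 Y8.6
G1 X0.0 Y8.6
G1 X0.0 Y0.0
; layer 3
G0 Z8.0
G0 X0.0 Y0.0
G1 X28.5 Y0.0
G1 X28.5 Y4.3
G1 X0.0 Y4.3
G1 X0.0 Y0.0
M2 ; end

The solid is a wedge (ramp): 28.5 × 17.1 mm base, rising to 10.7 mm along the y=0 edge and sloping linearly to z=0 at y=17.1. Slicing at Δz = 2.7 mm — 4 equal slices spanning the solid's height, so layer i sits at z = i·h/4 — gives 3 non-empty perimeters. Each is a 4-segment closed polygon; G0 lifts to the layer z and rapids to the start vertex, then G1 traces the edges. The cross-section shrinks linearly with z (the slice at the apex is degenerate and omitted).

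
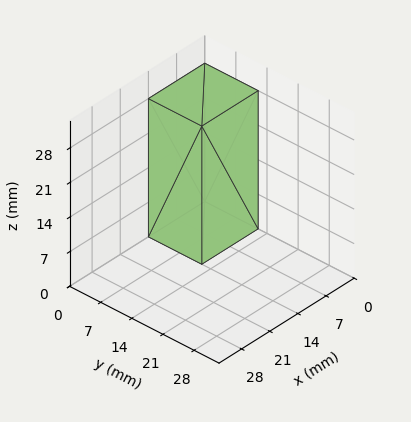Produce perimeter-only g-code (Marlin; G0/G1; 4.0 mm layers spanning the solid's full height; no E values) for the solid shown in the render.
Reading the render: the shape is a rectangular box, roughly 14 × 12 mm footprint and 28 mm tall (dimensions read to the nearest mm from the axis ticks). For the g-code, the solid's height is divided into equal slices at the stated Δz and each level perimeter traced with G1 moves after a G0 lift.

; perimeter-only toolpath
G21 ; units = mm
G90 ; absolute positioning
G28 ; home
; layer 1
G0 Z4.0
G0 X0.0 Y0.0
G1 X14.0 Y0.0
G1 X14.0 Y12.0
G1 X0.0 Y12.0
G1 X0.0 Y0.0
; layer 2
G0 Z8.0
G0 X0.0 Y0.0
G1 X14.0 Y0.0
G1 X14.0 Y12.0
G1 X0.0 Y12.0
G1 X0.0 Y0.0
; layer 3
G0 Z12.0
G0 X0.0 Y0.0
G1 X14.0 Y0.0
G1 X14.0 Y12.0
G1 X0.0 Y12.0
G1 X0.0 Y0.0
; layer 4
G0 Z16.0
G0 X0.0 Y0.0
G1 X14.0 Y0.0
G1 X14.0 Y12.0
G1 X0.0 Y12.0
G1 X0.0 Y0.0
; layer 5
G0 Z20.0
G0 X0.0 Y0.0
G1 X14.0 Y0.0
G1 X14.0 Y12.0
G1 X0.0 Y12.0
G1 X0.0 Y0.0
; layer 6
G0 Z24.0
G0 X0.0 Y0.0
G1 X14.0 Y0.0
G1 X14.0 Y12.0
G1 X0.0 Y12.0
G1 X0.0 Y0.0
; layer 7
G0 Z28.0
G0 X0.0 Y0.0
G1 X14.0 Y0.0
G1 X14.0 Y12.0
G1 X0.0 Y12.0
G1 X0.0 Y0.0
M2 ; end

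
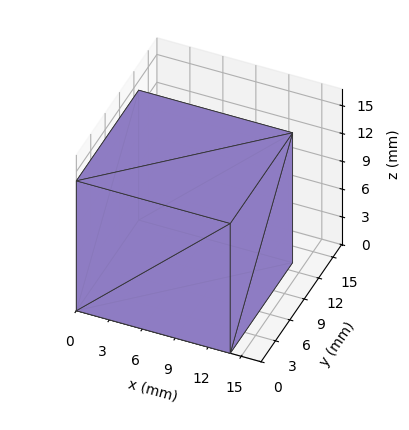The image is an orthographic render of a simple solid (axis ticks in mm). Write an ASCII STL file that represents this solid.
Reading the render: the shape is a rectangular box, roughly 14 × 13 mm footprint and 14 mm tall (dimensions read to the nearest mm from the axis ticks). For the STL, each face is triangulated and given an outward normal.

solid part
  facet normal 0.0000 0.0000 -1.0000
    outer loop
      vertex 14.0 13.0 0.0
      vertex 14.0 0.0 0.0
      vertex 0.0 0.0 0.0
    endloop
  endfacet
  facet normal 0.0000 0.0000 -1.0000
    outer loop
      vertex 0.0 13.0 0.0
      vertex 14.0 13.0 0.0
      vertex 0.0 0.0 0.0
    endloop
  endfacet
  facet normal 0.0000 0.0000 1.0000
    outer loop
      vertex 0.0 0.0 14.0
      vertex 14.0 0.0 14.0
      vertex 14.0 13.0 14.0
    endloop
  endfacet
  facet normal 0.0000 0.0000 1.0000
    outer loop
      vertex 0.0 0.0 14.0
      vertex 14.0 13.0 14.0
      vertex 0.0 13.0 14.0
    endloop
  endfacet
  facet normal 0.0000 -1.0000 0.0000
    outer loop
      vertex 0.0 0.0 0.0
      vertex 14.0 0.0 0.0
      vertex 14.0 0.0 14.0
    endloop
  endfacet
  facet normal 0.0000 -1.0000 0.0000
    outer loop
      vertex 0.0 0.0 0.0
      vertex 14.0 0.0 14.0
      vertex 0.0 0.0 14.0
    endloop
  endfacet
  facet normal 0.0000 1.0000 0.0000
    outer loop
      vertex 14.0 13.0 14.0
      vertex 14.0 13.0 0.0
      vertex 0.0 13.0 0.0
    endloop
  endfacet
  facet normal 0.0000 1.0000 0.0000
    outer loop
      vertex 0.0 13.0 14.0
      vertex 14.0 13.0 14.0
      vertex 0.0 13.0 0.0
    endloop
  endfacet
  facet normal -1.0000 0.0000 0.0000
    outer loop
      vertex 0.0 13.0 14.0
      vertex 0.0 13.0 0.0
      vertex 0.0 0.0 0.0
    endloop
  endfacet
  facet normal -1.0000 0.0000 0.0000
    outer loop
      vertex 0.0 0.0 14.0
      vertex 0.0 13.0 14.0
      vertex 0.0 0.0 0.0
    endloop
  endfacet
  facet normal 1.0000 0.0000 0.0000
    outer loop
      vertex 14.0 0.0 0.0
      vertex 14.0 13.0 0.0
      vertex 14.0 13.0 14.0
    endloop
  endfacet
  facet normal 1.0000 0.0000 0.0000
    outer loop
      vertex 14.0 0.0 0.0
      vertex 14.0 13.0 14.0
      vertex 14.0 0.0 14.0
    endloop
  endfacet
endsolid part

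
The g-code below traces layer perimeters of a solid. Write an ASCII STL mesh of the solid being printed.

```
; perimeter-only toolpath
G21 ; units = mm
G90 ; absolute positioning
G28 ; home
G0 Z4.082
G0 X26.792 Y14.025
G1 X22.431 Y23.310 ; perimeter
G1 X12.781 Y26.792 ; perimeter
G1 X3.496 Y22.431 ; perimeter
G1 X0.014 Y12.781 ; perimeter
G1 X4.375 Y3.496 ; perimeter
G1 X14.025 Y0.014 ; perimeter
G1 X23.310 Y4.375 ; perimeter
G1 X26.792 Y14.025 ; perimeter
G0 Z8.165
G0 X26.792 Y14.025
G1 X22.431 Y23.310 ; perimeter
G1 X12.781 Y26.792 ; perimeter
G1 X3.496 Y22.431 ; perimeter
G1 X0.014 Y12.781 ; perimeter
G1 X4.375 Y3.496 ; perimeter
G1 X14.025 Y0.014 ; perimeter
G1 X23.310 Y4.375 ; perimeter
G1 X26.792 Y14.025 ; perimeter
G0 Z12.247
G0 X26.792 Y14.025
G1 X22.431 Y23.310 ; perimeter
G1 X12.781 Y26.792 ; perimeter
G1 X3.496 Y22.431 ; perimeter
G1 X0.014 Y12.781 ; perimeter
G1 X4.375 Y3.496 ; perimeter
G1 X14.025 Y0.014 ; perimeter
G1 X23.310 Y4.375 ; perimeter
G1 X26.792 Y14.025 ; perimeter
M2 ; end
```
solid part
  facet normal 0.0000 0.0000 -1.0000
    outer loop
      vertex 12.781 26.792 0.000
      vertex 22.431 23.310 0.000
      vertex 26.792 14.025 0.000
    endloop
  endfacet
  facet normal 0.0000 0.0000 -1.0000
    outer loop
      vertex 3.496 22.431 0.000
      vertex 12.781 26.792 0.000
      vertex 26.792 14.025 0.000
    endloop
  endfacet
  facet normal 0.0000 0.0000 -1.0000
    outer loop
      vertex 0.014 12.781 0.000
      vertex 3.496 22.431 0.000
      vertex 26.792 14.025 0.000
    endloop
  endfacet
  facet normal 0.0000 0.0000 -1.0000
    outer loop
      vertex 4.375 3.496 0.000
      vertex 0.014 12.781 0.000
      vertex 26.792 14.025 0.000
    endloop
  endfacet
  facet normal 0.0000 0.0000 -1.0000
    outer loop
      vertex 14.025 0.014 0.000
      vertex 4.375 3.496 0.000
      vertex 26.792 14.025 0.000
    endloop
  endfacet
  facet normal 0.0000 0.0000 -1.0000
    outer loop
      vertex 23.310 4.375 0.000
      vertex 14.025 0.014 0.000
      vertex 26.792 14.025 0.000
    endloop
  endfacet
  facet normal 0.0000 0.0000 1.0000
    outer loop
      vertex 26.792 14.025 12.247
      vertex 22.431 23.310 12.247
      vertex 12.781 26.792 12.247
    endloop
  endfacet
  facet normal 0.0000 0.0000 1.0000
    outer loop
      vertex 26.792 14.025 12.247
      vertex 12.781 26.792 12.247
      vertex 3.496 22.431 12.247
    endloop
  endfacet
  facet normal 0.0000 0.0000 1.0000
    outer loop
      vertex 26.792 14.025 12.247
      vertex 3.496 22.431 12.247
      vertex 0.014 12.781 12.247
    endloop
  endfacet
  facet normal 0.0000 0.0000 1.0000
    outer loop
      vertex 26.792 14.025 12.247
      vertex 0.014 12.781 12.247
      vertex 4.375 3.496 12.247
    endloop
  endfacet
  facet normal 0.0000 0.0000 1.0000
    outer loop
      vertex 26.792 14.025 12.247
      vertex 4.375 3.496 12.247
      vertex 14.025 0.014 12.247
    endloop
  endfacet
  facet normal 0.0000 0.0000 1.0000
    outer loop
      vertex 26.792 14.025 12.247
      vertex 14.025 0.014 12.247
      vertex 23.310 4.375 12.247
    endloop
  endfacet
  facet normal 0.9051 0.4251 0.0000
    outer loop
      vertex 26.792 14.025 0.000
      vertex 22.431 23.310 0.000
      vertex 22.431 23.310 12.247
    endloop
  endfacet
  facet normal 0.9051 0.4251 0.0000
    outer loop
      vertex 26.792 14.025 0.000
      vertex 22.431 23.310 12.247
      vertex 26.792 14.025 12.247
    endloop
  endfacet
  facet normal 0.3394 0.9406 0.0000
    outer loop
      vertex 22.431 23.310 0.000
      vertex 12.781 26.792 0.000
      vertex 12.781 26.792 12.247
    endloop
  endfacet
  facet normal 0.3394 0.9406 0.0000
    outer loop
      vertex 22.431 23.310 0.000
      vertex 12.781 26.792 12.247
      vertex 22.431 23.310 12.247
    endloop
  endfacet
  facet normal -0.4251 0.9051 0.0000
    outer loop
      vertex 12.781 26.792 0.000
      vertex 3.496 22.431 0.000
      vertex 3.496 22.431 12.247
    endloop
  endfacet
  facet normal -0.4251 0.9051 0.0000
    outer loop
      vertex 12.781 26.792 0.000
      vertex 3.496 22.431 12.247
      vertex 12.781 26.792 12.247
    endloop
  endfacet
  facet normal -0.9406 0.3394 0.0000
    outer loop
      vertex 3.496 22.431 0.000
      vertex 0.014 12.781 0.000
      vertex 0.014 12.781 12.247
    endloop
  endfacet
  facet normal -0.9406 0.3394 0.0000
    outer loop
      vertex 3.496 22.431 0.000
      vertex 0.014 12.781 12.247
      vertex 3.496 22.431 12.247
    endloop
  endfacet
  facet normal -0.9051 -0.4251 0.0000
    outer loop
      vertex 0.014 12.781 0.000
      vertex 4.375 3.496 0.000
      vertex 4.375 3.496 12.247
    endloop
  endfacet
  facet normal -0.9051 -0.4251 0.0000
    outer loop
      vertex 0.014 12.781 0.000
      vertex 4.375 3.496 12.247
      vertex 0.014 12.781 12.247
    endloop
  endfacet
  facet normal -0.3394 -0.9406 0.0000
    outer loop
      vertex 4.375 3.496 0.000
      vertex 14.025 0.014 0.000
      vertex 14.025 0.014 12.247
    endloop
  endfacet
  facet normal -0.3394 -0.9406 0.0000
    outer loop
      vertex 4.375 3.496 0.000
      vertex 14.025 0.014 12.247
      vertex 4.375 3.496 12.247
    endloop
  endfacet
  facet normal 0.4251 -0.9051 0.0000
    outer loop
      vertex 14.025 0.014 0.000
      vertex 23.310 4.375 0.000
      vertex 23.310 4.375 12.247
    endloop
  endfacet
  facet normal 0.4251 -0.9051 0.0000
    outer loop
      vertex 14.025 0.014 0.000
      vertex 23.310 4.375 12.247
      vertex 14.025 0.014 12.247
    endloop
  endfacet
  facet normal 0.9406 -0.3394 0.0000
    outer loop
      vertex 23.310 4.375 0.000
      vertex 26.792 14.025 0.000
      vertex 26.792 14.025 12.247
    endloop
  endfacet
  facet normal 0.9406 -0.3394 0.0000
    outer loop
      vertex 23.310 4.375 0.000
      vertex 26.792 14.025 12.247
      vertex 23.310 4.375 12.247
    endloop
  endfacet
endsolid part

The G0 Z moves step by Δz≈4.082 mm. Every layer's G1 loop is the same polygon, so the solid is a straight extrusion of it from z=0 to z≈12.2. Closing with flat bottom and top caps and triangulating gives 28 facets — a regular 8-sided prism (a cylinder approximated with 8 flat sides), circumscribed radius ≈ 13.4 mm, height ≈ 12.2 mm.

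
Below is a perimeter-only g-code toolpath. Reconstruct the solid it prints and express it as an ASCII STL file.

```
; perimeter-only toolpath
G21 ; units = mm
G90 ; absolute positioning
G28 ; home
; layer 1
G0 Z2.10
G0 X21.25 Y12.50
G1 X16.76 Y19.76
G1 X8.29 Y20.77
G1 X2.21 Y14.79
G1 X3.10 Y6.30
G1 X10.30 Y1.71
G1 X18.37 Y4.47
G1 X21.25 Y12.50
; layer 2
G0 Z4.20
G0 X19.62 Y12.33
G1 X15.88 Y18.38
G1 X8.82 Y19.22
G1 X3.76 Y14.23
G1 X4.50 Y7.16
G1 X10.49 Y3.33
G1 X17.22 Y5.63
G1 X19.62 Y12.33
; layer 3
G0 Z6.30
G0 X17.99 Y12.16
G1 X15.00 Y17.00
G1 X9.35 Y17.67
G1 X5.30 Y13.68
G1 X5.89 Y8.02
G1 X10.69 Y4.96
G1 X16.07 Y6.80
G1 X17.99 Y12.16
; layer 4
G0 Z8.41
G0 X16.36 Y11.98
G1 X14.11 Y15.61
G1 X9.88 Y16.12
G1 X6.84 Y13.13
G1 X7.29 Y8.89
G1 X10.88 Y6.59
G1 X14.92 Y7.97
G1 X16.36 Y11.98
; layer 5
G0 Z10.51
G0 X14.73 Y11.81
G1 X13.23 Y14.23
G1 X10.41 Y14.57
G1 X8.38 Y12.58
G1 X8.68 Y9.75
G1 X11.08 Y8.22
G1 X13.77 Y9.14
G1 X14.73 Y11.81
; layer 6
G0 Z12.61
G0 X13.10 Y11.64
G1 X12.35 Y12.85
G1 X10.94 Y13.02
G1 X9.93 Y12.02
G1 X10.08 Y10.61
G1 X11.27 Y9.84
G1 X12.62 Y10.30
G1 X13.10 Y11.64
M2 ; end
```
solid part
  facet normal 0.0000 0.0000 -1.0000
    outer loop
      vertex 7.76 22.32 0.00
      vertex 17.64 21.14 0.00
      vertex 22.88 12.67 0.00
    endloop
  endfacet
  facet normal 0.0000 0.0000 -1.0000
    outer loop
      vertex 0.67 15.34 0.00
      vertex 7.76 22.32 0.00
      vertex 22.88 12.67 0.00
    endloop
  endfacet
  facet normal 0.0000 0.0000 -1.0000
    outer loop
      vertex 1.71 5.44 0.00
      vertex 0.67 15.34 0.00
      vertex 22.88 12.67 0.00
    endloop
  endfacet
  facet normal 0.0000 0.0000 -1.0000
    outer loop
      vertex 10.10 0.08 0.00
      vertex 1.71 5.44 0.00
      vertex 22.88 12.67 0.00
    endloop
  endfacet
  facet normal 0.0000 0.0000 -1.0000
    outer loop
      vertex 19.52 3.30 0.00
      vertex 10.10 0.08 0.00
      vertex 22.88 12.67 0.00
    endloop
  endfacet
  facet normal 0.6959 0.4305 0.5749
    outer loop
      vertex 22.88 12.67 0.00
      vertex 17.64 21.14 0.00
      vertex 11.47 11.47 14.71
    endloop
  endfacet
  facet normal 0.0970 0.8125 0.5748
    outer loop
      vertex 17.64 21.14 0.00
      vertex 7.76 22.32 0.00
      vertex 11.47 11.47 14.71
    endloop
  endfacet
  facet normal -0.5740 0.5831 0.5749
    outer loop
      vertex 7.76 22.32 0.00
      vertex 0.67 15.34 0.00
      vertex 11.47 11.47 14.71
    endloop
  endfacet
  facet normal -0.8137 -0.0855 0.5749
    outer loop
      vertex 0.67 15.34 0.00
      vertex 1.71 5.44 0.00
      vertex 11.47 11.47 14.71
    endloop
  endfacet
  facet normal -0.4405 -0.6895 0.5749
    outer loop
      vertex 1.71 5.44 0.00
      vertex 10.10 0.08 0.00
      vertex 11.47 11.47 14.71
    endloop
  endfacet
  facet normal 0.2647 -0.7743 0.5749
    outer loop
      vertex 10.10 0.08 0.00
      vertex 19.52 3.30 0.00
      vertex 11.47 11.47 14.71
    endloop
  endfacet
  facet normal 0.7702 -0.2762 0.5749
    outer loop
      vertex 19.52 3.30 0.00
      vertex 22.88 12.67 0.00
      vertex 11.47 11.47 14.71
    endloop
  endfacet
endsolid part

The G0 Z moves step by Δz≈2.10 mm. The G1 loops shrink linearly with z, so the solid tapers from its base footprint up to z≈14.7. Closing with a flat bottom cap and the tapered top and triangulating gives 12 facets — a regular 7-sided pyramid, base circumscribed radius ≈ 11.5 mm, apex at z ≈ 14.7 mm.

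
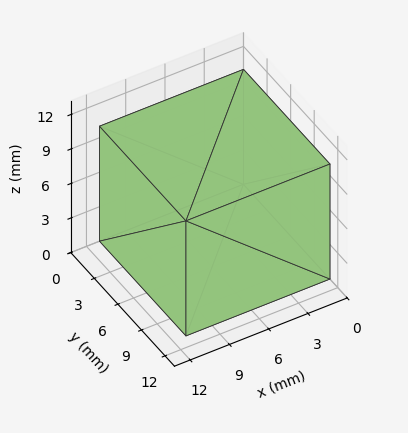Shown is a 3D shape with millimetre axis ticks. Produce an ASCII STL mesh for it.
Reading the render: the shape is a rectangular box, roughly 11 × 11 mm footprint and 10 mm tall (dimensions read to the nearest mm from the axis ticks). For the STL, each face is triangulated and given an outward normal.

solid part
  facet normal 0.0000 0.0000 -1.0000
    outer loop
      vertex 11.0 11.0 0.0
      vertex 11.0 0.0 0.0
      vertex 0.0 0.0 0.0
    endloop
  endfacet
  facet normal 0.0000 0.0000 -1.0000
    outer loop
      vertex 0.0 11.0 0.0
      vertex 11.0 11.0 0.0
      vertex 0.0 0.0 0.0
    endloop
  endfacet
  facet normal 0.0000 0.0000 1.0000
    outer loop
      vertex 0.0 0.0 10.0
      vertex 11.0 0.0 10.0
      vertex 11.0 11.0 10.0
    endloop
  endfacet
  facet normal 0.0000 0.0000 1.0000
    outer loop
      vertex 0.0 0.0 10.0
      vertex 11.0 11.0 10.0
      vertex 0.0 11.0 10.0
    endloop
  endfacet
  facet normal 0.0000 -1.0000 0.0000
    outer loop
      vertex 0.0 0.0 0.0
      vertex 11.0 0.0 0.0
      vertex 11.0 0.0 10.0
    endloop
  endfacet
  facet normal 0.0000 -1.0000 0.0000
    outer loop
      vertex 0.0 0.0 0.0
      vertex 11.0 0.0 10.0
      vertex 0.0 0.0 10.0
    endloop
  endfacet
  facet normal 0.0000 1.0000 0.0000
    outer loop
      vertex 11.0 11.0 10.0
      vertex 11.0 11.0 0.0
      vertex 0.0 11.0 0.0
    endloop
  endfacet
  facet normal 0.0000 1.0000 0.0000
    outer loop
      vertex 0.0 11.0 10.0
      vertex 11.0 11.0 10.0
      vertex 0.0 11.0 0.0
    endloop
  endfacet
  facet normal -1.0000 0.0000 0.0000
    outer loop
      vertex 0.0 11.0 10.0
      vertex 0.0 11.0 0.0
      vertex 0.0 0.0 0.0
    endloop
  endfacet
  facet normal -1.0000 0.0000 0.0000
    outer loop
      vertex 0.0 0.0 10.0
      vertex 0.0 11.0 10.0
      vertex 0.0 0.0 0.0
    endloop
  endfacet
  facet normal 1.0000 0.0000 0.0000
    outer loop
      vertex 11.0 0.0 0.0
      vertex 11.0 11.0 0.0
      vertex 11.0 11.0 10.0
    endloop
  endfacet
  facet normal 1.0000 0.0000 0.0000
    outer loop
      vertex 11.0 0.0 0.0
      vertex 11.0 11.0 10.0
      vertex 11.0 0.0 10.0
    endloop
  endfacet
endsolid part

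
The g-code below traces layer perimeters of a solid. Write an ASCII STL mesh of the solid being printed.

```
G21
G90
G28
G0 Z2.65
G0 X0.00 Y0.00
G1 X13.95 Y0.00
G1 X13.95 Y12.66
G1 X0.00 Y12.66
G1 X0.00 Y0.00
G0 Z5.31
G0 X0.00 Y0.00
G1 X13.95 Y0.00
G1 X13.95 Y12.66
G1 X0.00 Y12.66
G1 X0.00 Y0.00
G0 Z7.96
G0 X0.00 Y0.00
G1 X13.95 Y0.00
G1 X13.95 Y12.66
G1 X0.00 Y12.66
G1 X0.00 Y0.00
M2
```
solid part
  facet normal 0.0000 0.0000 -1.0000
    outer loop
      vertex 13.95 12.66 0.00
      vertex 13.95 0.00 0.00
      vertex 0.00 0.00 0.00
    endloop
  endfacet
  facet normal 0.0000 0.0000 -1.0000
    outer loop
      vertex 0.00 12.66 0.00
      vertex 13.95 12.66 0.00
      vertex 0.00 0.00 0.00
    endloop
  endfacet
  facet normal 0.0000 0.0000 1.0000
    outer loop
      vertex 0.00 0.00 7.96
      vertex 13.95 0.00 7.96
      vertex 13.95 12.66 7.96
    endloop
  endfacet
  facet normal 0.0000 0.0000 1.0000
    outer loop
      vertex 0.00 0.00 7.96
      vertex 13.95 12.66 7.96
      vertex 0.00 12.66 7.96
    endloop
  endfacet
  facet normal 0.0000 -1.0000 0.0000
    outer loop
      vertex 0.00 0.00 0.00
      vertex 13.95 0.00 0.00
      vertex 13.95 0.00 7.96
    endloop
  endfacet
  facet normal 0.0000 -1.0000 0.0000
    outer loop
      vertex 0.00 0.00 0.00
      vertex 13.95 0.00 7.96
      vertex 0.00 0.00 7.96
    endloop
  endfacet
  facet normal 0.0000 1.0000 0.0000
    outer loop
      vertex 13.95 12.66 7.96
      vertex 13.95 12.66 0.00
      vertex 0.00 12.66 0.00
    endloop
  endfacet
  facet normal 0.0000 1.0000 0.0000
    outer loop
      vertex 0.00 12.66 7.96
      vertex 13.95 12.66 7.96
      vertex 0.00 12.66 0.00
    endloop
  endfacet
  facet normal -1.0000 0.0000 0.0000
    outer loop
      vertex 0.00 12.66 7.96
      vertex 0.00 12.66 0.00
      vertex 0.00 0.00 0.00
    endloop
  endfacet
  facet normal -1.0000 0.0000 0.0000
    outer loop
      vertex 0.00 0.00 7.96
      vertex 0.00 12.66 7.96
      vertex 0.00 0.00 0.00
    endloop
  endfacet
  facet normal 1.0000 0.0000 0.0000
    outer loop
      vertex 13.95 0.00 0.00
      vertex 13.95 12.66 0.00
      vertex 13.95 12.66 7.96
    endloop
  endfacet
  facet normal 1.0000 0.0000 0.0000
    outer loop
      vertex 13.95 0.00 0.00
      vertex 13.95 12.66 7.96
      vertex 13.95 0.00 7.96
    endloop
  endfacet
endsolid part

The G0 Z moves step by Δz≈2.65 mm. Every layer's G1 loop is the same polygon, so the solid is a straight extrusion of it from z=0 to z≈7.96. Closing with flat bottom and top caps and triangulating gives 12 facets — a rectangular box, roughly 13.9 × 12.7 mm footprint and 7.96 mm tall.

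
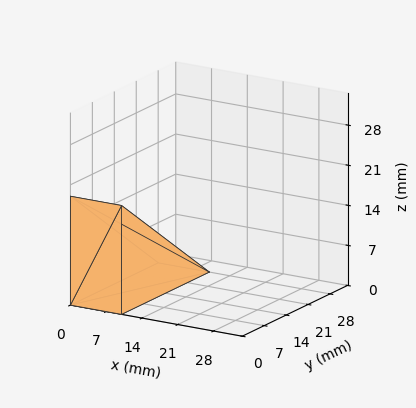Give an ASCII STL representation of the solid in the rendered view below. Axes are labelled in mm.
Reading the render: the shape is a wedge (ramp): 10 × 28 mm base, rising to 19 mm along the y=0 edge and sloping linearly to z=0 at y=28 (dimensions read to the nearest mm from the axis ticks). For the STL, each face is triangulated and given an outward normal.

solid part
  facet normal 0.0000 0.0000 -1.0000
    outer loop
      vertex 10.000 28.000 0.000
      vertex 10.000 0.000 0.000
      vertex 0.000 0.000 0.000
    endloop
  endfacet
  facet normal 0.0000 0.0000 -1.0000
    outer loop
      vertex 0.000 28.000 0.000
      vertex 10.000 28.000 0.000
      vertex 0.000 0.000 0.000
    endloop
  endfacet
  facet normal 0.0000 -1.0000 0.0000
    outer loop
      vertex 0.000 0.000 0.000
      vertex 10.000 0.000 0.000
      vertex 10.000 0.000 19.000
    endloop
  endfacet
  facet normal 0.0000 -1.0000 0.0000
    outer loop
      vertex 0.000 0.000 0.000
      vertex 10.000 0.000 19.000
      vertex 0.000 0.000 19.000
    endloop
  endfacet
  facet normal 0.0000 0.5615 0.8275
    outer loop
      vertex 0.000 0.000 19.000
      vertex 10.000 0.000 19.000
      vertex 10.000 28.000 0.000
    endloop
  endfacet
  facet normal 0.0000 0.5615 0.8275
    outer loop
      vertex 0.000 0.000 19.000
      vertex 10.000 28.000 0.000
      vertex 0.000 28.000 0.000
    endloop
  endfacet
  facet normal -1.0000 0.0000 0.0000
    outer loop
      vertex 0.000 0.000 19.000
      vertex 0.000 28.000 0.000
      vertex 0.000 0.000 0.000
    endloop
  endfacet
  facet normal 1.0000 0.0000 0.0000
    outer loop
      vertex 10.000 0.000 0.000
      vertex 10.000 28.000 0.000
      vertex 10.000 0.000 19.000
    endloop
  endfacet
endsolid part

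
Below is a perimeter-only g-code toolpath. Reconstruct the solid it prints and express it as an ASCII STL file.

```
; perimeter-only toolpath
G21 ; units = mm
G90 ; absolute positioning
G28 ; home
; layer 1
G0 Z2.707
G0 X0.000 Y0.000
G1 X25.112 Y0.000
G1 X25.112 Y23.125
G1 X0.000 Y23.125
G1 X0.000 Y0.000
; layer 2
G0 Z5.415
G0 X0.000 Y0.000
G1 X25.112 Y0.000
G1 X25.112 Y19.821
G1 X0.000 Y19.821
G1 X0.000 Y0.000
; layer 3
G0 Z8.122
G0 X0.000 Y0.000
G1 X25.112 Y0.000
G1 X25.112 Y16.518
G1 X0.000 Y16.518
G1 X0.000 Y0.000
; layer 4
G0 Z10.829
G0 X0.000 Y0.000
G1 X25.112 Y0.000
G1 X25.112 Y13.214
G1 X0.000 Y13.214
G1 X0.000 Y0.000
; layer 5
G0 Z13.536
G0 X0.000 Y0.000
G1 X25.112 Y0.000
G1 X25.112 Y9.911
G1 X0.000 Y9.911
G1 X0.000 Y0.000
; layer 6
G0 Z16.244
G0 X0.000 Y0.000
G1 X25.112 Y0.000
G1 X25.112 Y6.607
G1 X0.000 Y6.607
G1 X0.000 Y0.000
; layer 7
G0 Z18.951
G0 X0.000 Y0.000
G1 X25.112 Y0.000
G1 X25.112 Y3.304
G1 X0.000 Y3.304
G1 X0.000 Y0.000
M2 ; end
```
solid part
  facet normal 0.0000 0.0000 -1.0000
    outer loop
      vertex 25.112 26.428 0.000
      vertex 25.112 0.000 0.000
      vertex 0.000 0.000 0.000
    endloop
  endfacet
  facet normal 0.0000 0.0000 -1.0000
    outer loop
      vertex 0.000 26.428 0.000
      vertex 25.112 26.428 0.000
      vertex 0.000 0.000 0.000
    endloop
  endfacet
  facet normal 0.0000 -1.0000 0.0000
    outer loop
      vertex 0.000 0.000 0.000
      vertex 25.112 0.000 0.000
      vertex 25.112 0.000 21.658
    endloop
  endfacet
  facet normal 0.0000 -1.0000 0.0000
    outer loop
      vertex 0.000 0.000 0.000
      vertex 25.112 0.000 21.658
      vertex 0.000 0.000 21.658
    endloop
  endfacet
  facet normal 0.0000 0.6339 0.7735
    outer loop
      vertex 0.000 0.000 21.658
      vertex 25.112 0.000 21.658
      vertex 25.112 26.428 0.000
    endloop
  endfacet
  facet normal 0.0000 0.6339 0.7735
    outer loop
      vertex 0.000 0.000 21.658
      vertex 25.112 26.428 0.000
      vertex 0.000 26.428 0.000
    endloop
  endfacet
  facet normal -1.0000 0.0000 0.0000
    outer loop
      vertex 0.000 0.000 21.658
      vertex 0.000 26.428 0.000
      vertex 0.000 0.000 0.000
    endloop
  endfacet
  facet normal 1.0000 0.0000 0.0000
    outer loop
      vertex 25.112 0.000 0.000
      vertex 25.112 26.428 0.000
      vertex 25.112 0.000 21.658
    endloop
  endfacet
endsolid part

The G0 Z moves step by Δz≈2.707 mm. The G1 loops shrink linearly with z, so the solid tapers from its base footprint up to z≈21.7. Closing with a flat bottom cap and the tapered top and triangulating gives 8 facets — a wedge (ramp): 25.1 × 26.4 mm base, rising to 21.7 mm along the y=0 edge and sloping linearly to z=0 at y=26.4.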